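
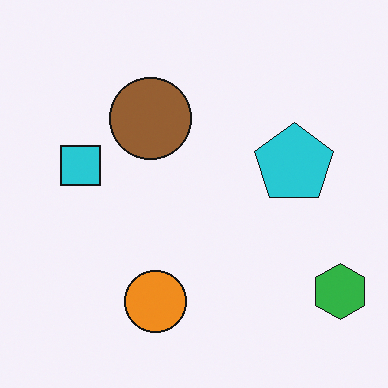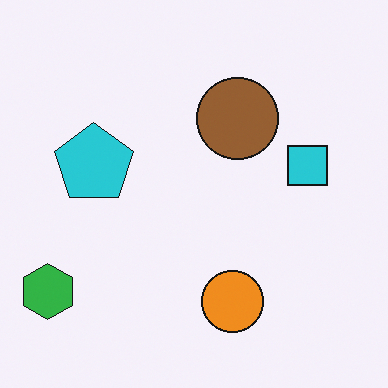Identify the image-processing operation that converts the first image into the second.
The second image is the first flipped horizontally (left ↔ right).

The green hexagon is in the bottom-right of the first image and the bottom-left of the second — shapes on opposite sides of the vertical midline have swapped in a mirror flip.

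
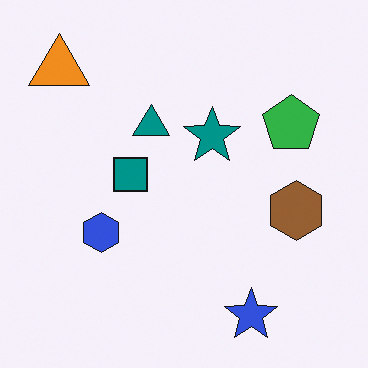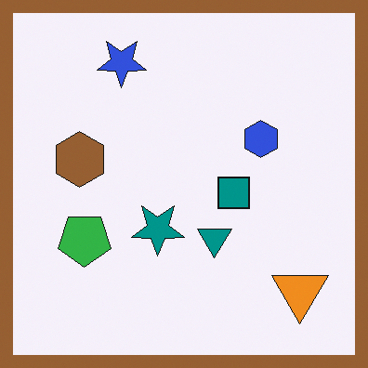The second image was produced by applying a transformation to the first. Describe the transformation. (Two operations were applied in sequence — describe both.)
The transformation is: rotated 180°, then framed with a brown border.

The orange triangle sits in the top-left of the first image and the bottom-right of the second — consistent with a whole-image 180° rotation. A solid brown frame runs around the edge of the second image, with the content slightly shrunk inside it.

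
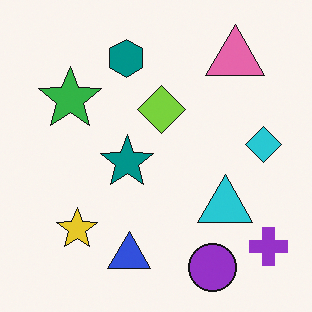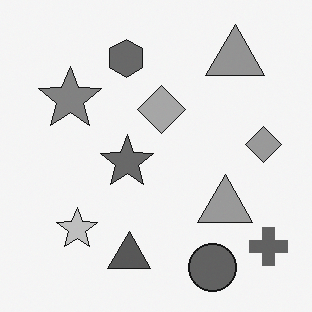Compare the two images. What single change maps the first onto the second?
It was converted to grayscale.

All color is removed — every shape is now a shade of grey.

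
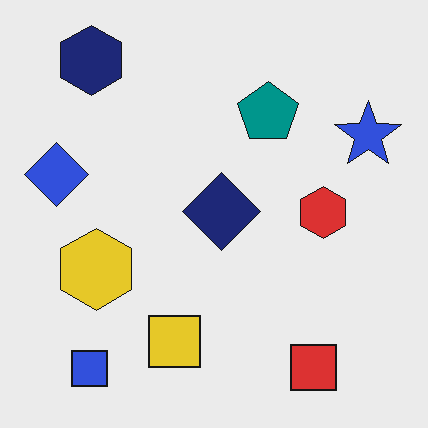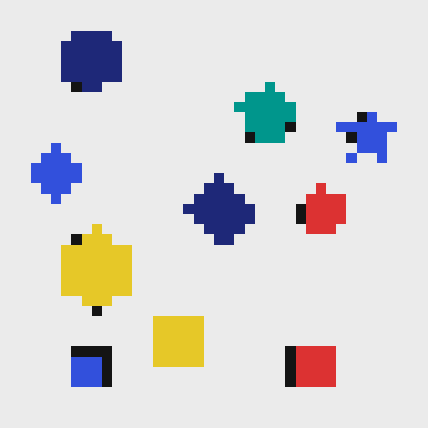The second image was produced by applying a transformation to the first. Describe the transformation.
The transformation is: heavily pixelated into large blocks.

Shapes are reduced to large square blocks; fine edges and outlines are lost — a downscale-then-upscale (mosaic) effect.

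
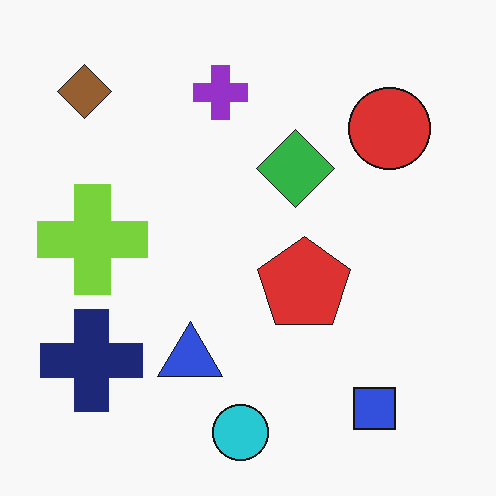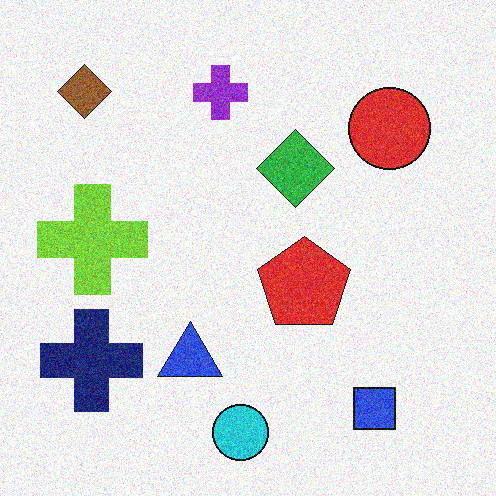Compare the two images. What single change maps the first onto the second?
This is the original image degraded with moderate additive noise.

Random speckle covers the whole image, including the flat background.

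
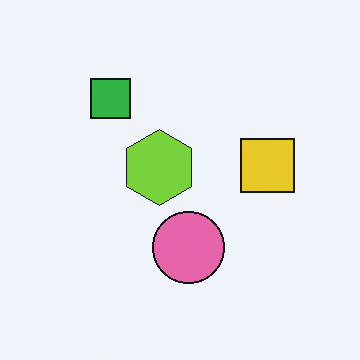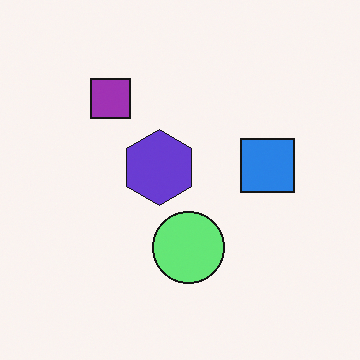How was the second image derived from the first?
The transformation is: hue-shifted through roughly half the color wheel.

Every shape's color has rotated by the same amount around the hue wheel — a uniform hue shift.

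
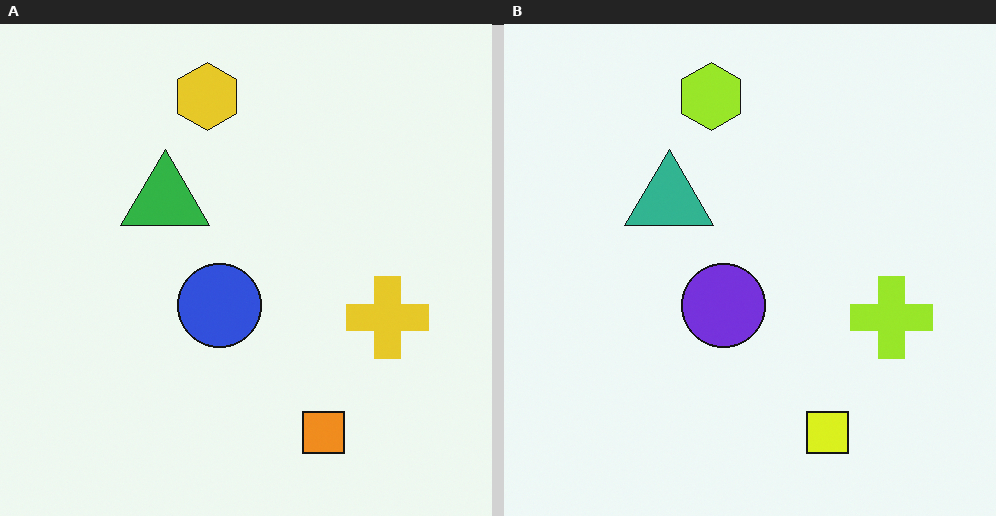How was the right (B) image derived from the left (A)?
It was hue-shifted by a small amount.

Every shape's color has rotated by the same amount around the hue wheel — a uniform hue shift.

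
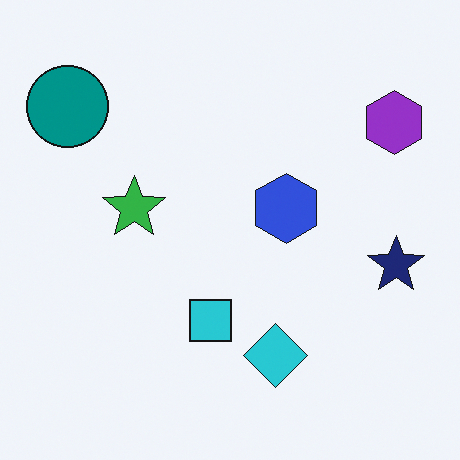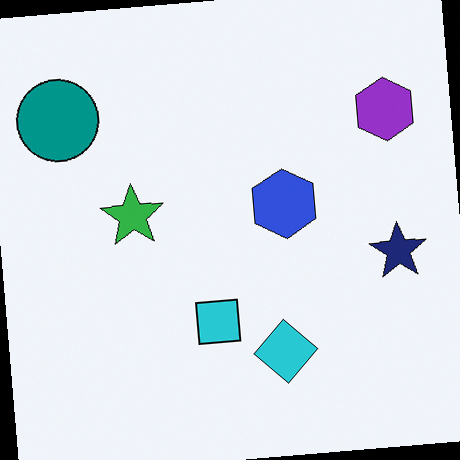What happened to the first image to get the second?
The second image is the first rotated counter-clockwise by a small amount.

Every shape is tilted by the same angle and the image corners show triangular fill wedges — a whole-image rotation by a non-right angle.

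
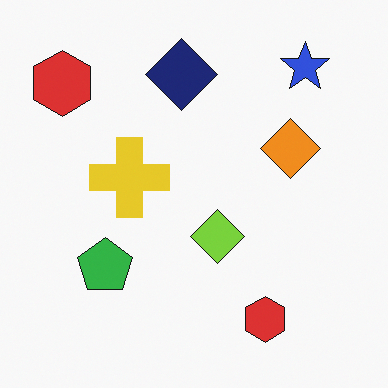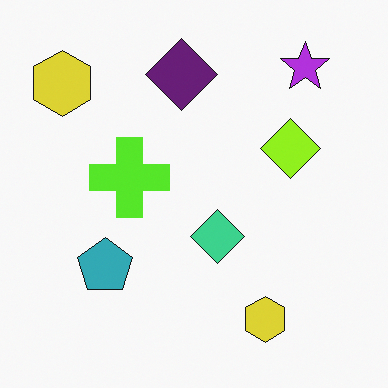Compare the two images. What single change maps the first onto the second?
Hue-shifted by a small amount.

Every shape's color has rotated by the same amount around the hue wheel — a uniform hue shift.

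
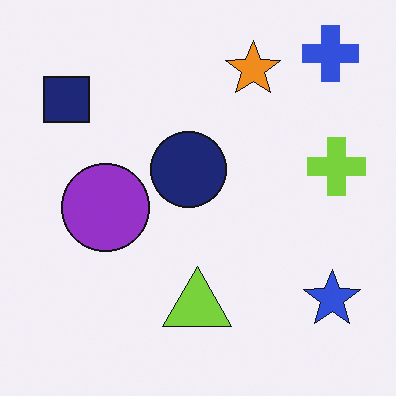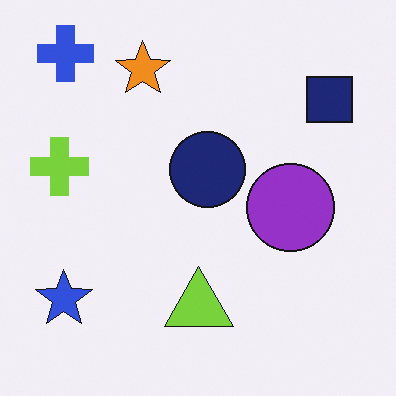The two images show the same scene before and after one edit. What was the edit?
It was flipped horizontally (left ↔ right).

The lime cross is in the right of the first image and the left of the second — shapes on opposite sides of the vertical midline have swapped in a mirror flip.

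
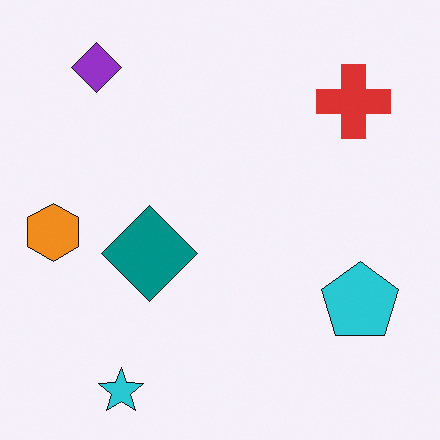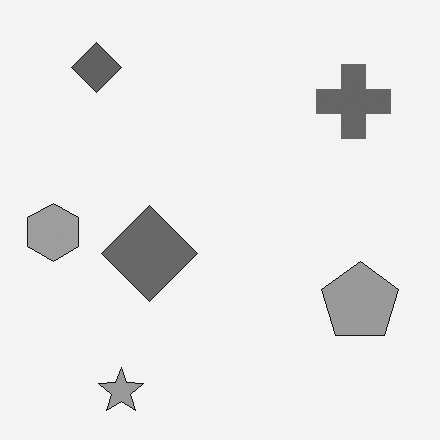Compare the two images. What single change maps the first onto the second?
Converted to grayscale.

All color is removed — every shape is now a shade of grey.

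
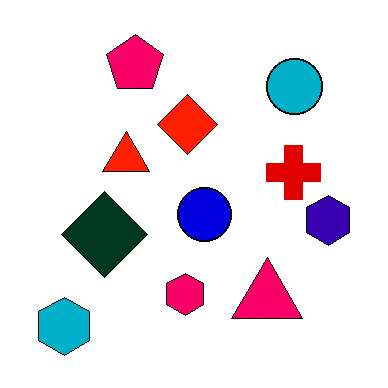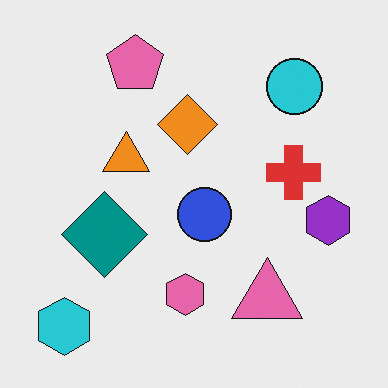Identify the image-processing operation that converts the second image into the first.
It was boosted in contrast.

Tones are pushed away from mid-grey across the whole image — a global contrast change.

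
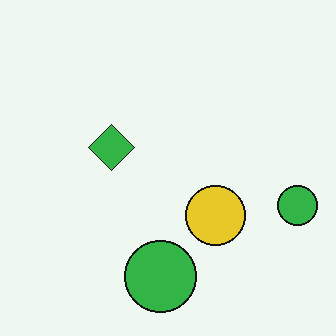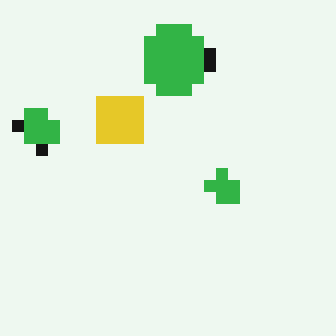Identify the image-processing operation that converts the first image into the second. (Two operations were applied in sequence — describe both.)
The image was rotated 180°, then heavily pixelated into large blocks.

The yellow circle sits in the center of the first image and the center of the second — consistent with a whole-image 180° rotation. Shapes are reduced to large square blocks; fine edges and outlines are lost — a downscale-then-upscale (mosaic) effect.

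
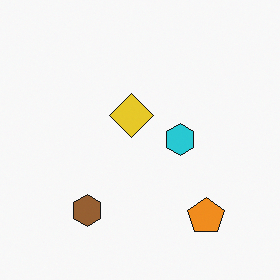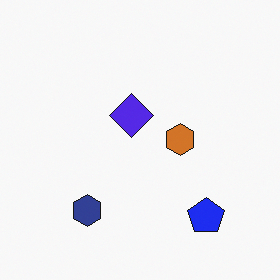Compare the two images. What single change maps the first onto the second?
The image was hue-shifted through roughly half the color wheel.

Every shape's color has rotated by the same amount around the hue wheel — a uniform hue shift.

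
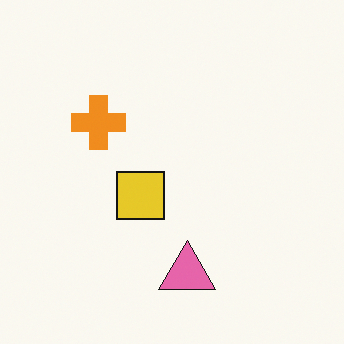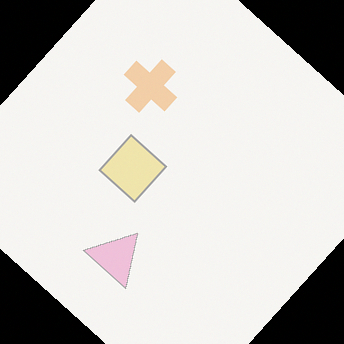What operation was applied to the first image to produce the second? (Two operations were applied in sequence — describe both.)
Given much lower contrast, then rotated clockwise by a large amount — several tens of degrees.

Tones are pushed toward mid-grey across the whole image — a global contrast change. Every shape is tilted by the same angle and the image corners show triangular fill wedges — a whole-image rotation by a non-right angle.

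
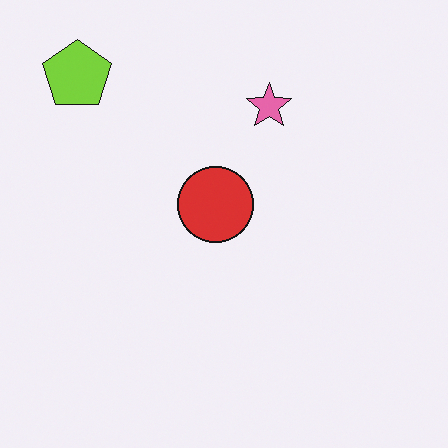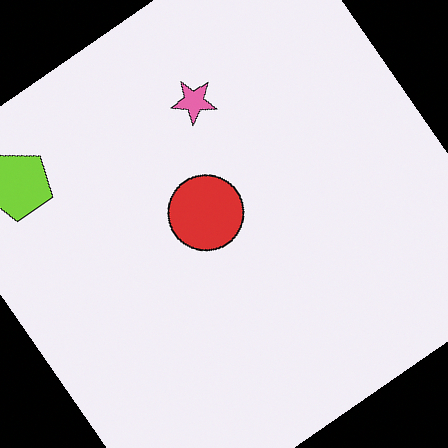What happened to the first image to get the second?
The image was rotated counter-clockwise by a large amount — several tens of degrees.

Every shape is tilted by the same angle and the image corners show triangular fill wedges — a whole-image rotation by a non-right angle.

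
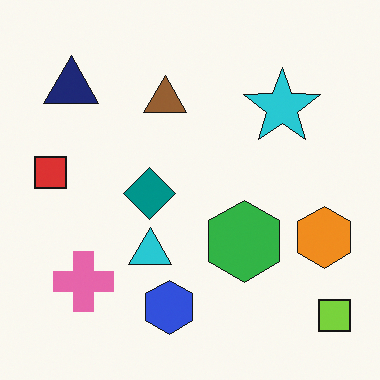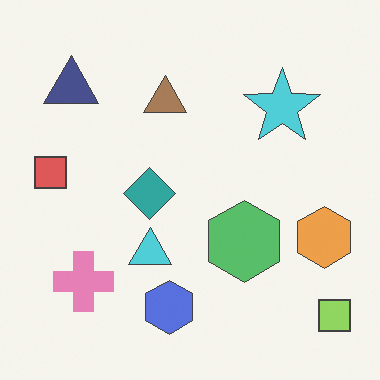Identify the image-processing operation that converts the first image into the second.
The second image is the first given slightly reduced contrast.

Tones are pushed toward mid-grey across the whole image — a global contrast change.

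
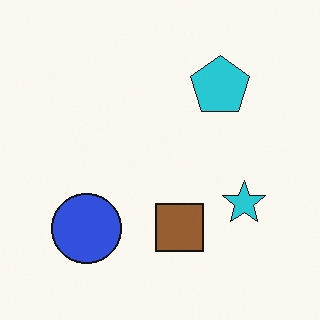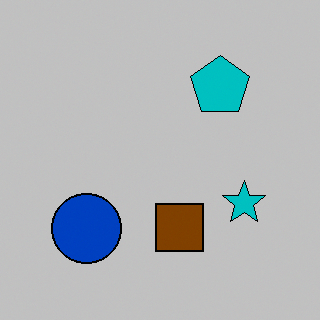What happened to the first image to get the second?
This is the original image aggressively posterized.

Each flat color has snapped to a coarser quantized level — most visibly, the near-white background has dropped to a flat grey.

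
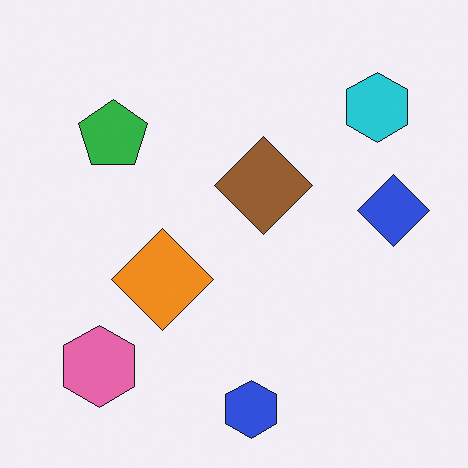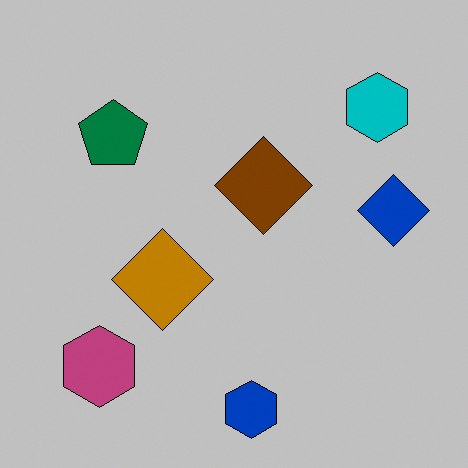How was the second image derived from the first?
Aggressively posterized.

Each flat color has snapped to a coarser quantized level — most visibly, the near-white background has dropped to a flat grey.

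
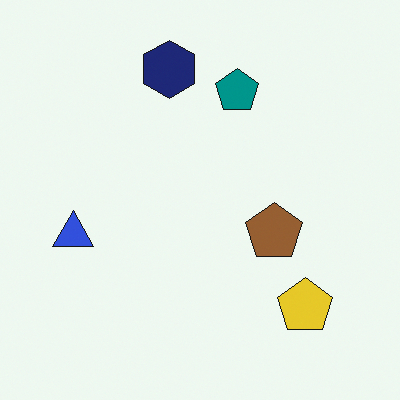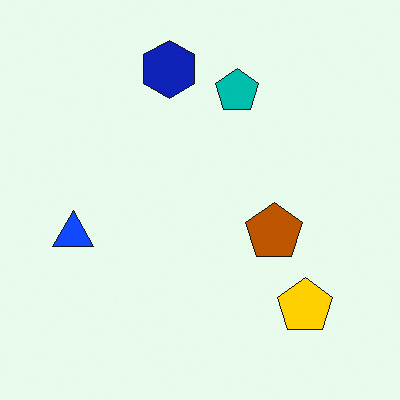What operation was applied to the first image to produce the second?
It was made much more vivid (saturation change).

All colors are more vivid — a global saturation change.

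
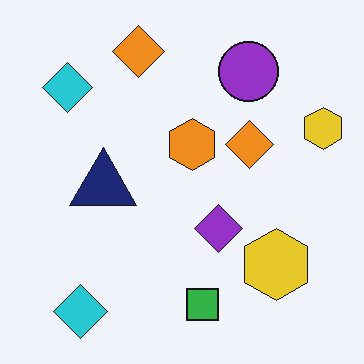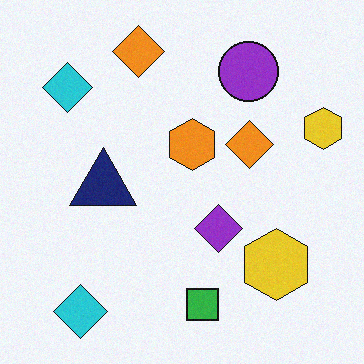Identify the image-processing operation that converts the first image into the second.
This is the original image degraded with light additive noise.

Random speckle covers the whole image, including the flat background.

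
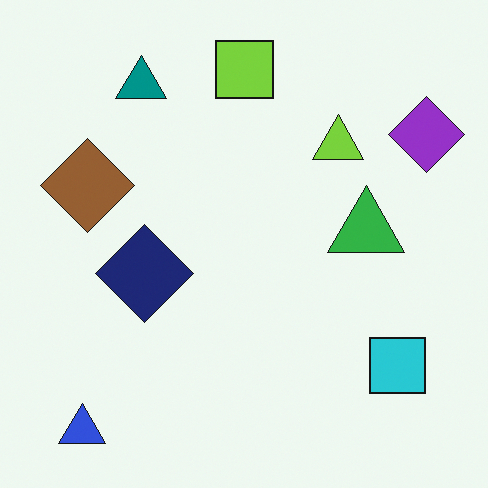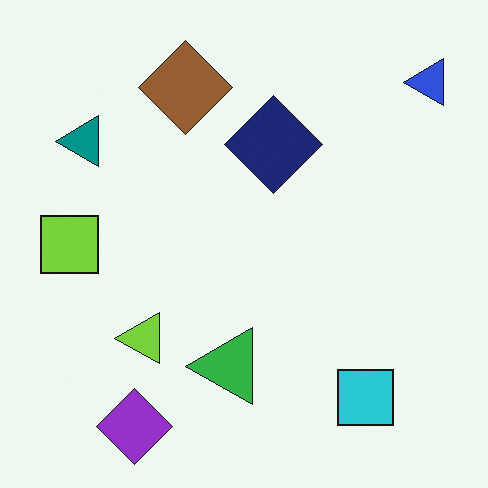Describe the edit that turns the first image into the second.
The second image is the first transposed (reflected across the top-left ↔ bottom-right diagonal).

Shapes have swapped their row and column positions — what was in the top-right is now in the bottom-left — a diagonal reflection.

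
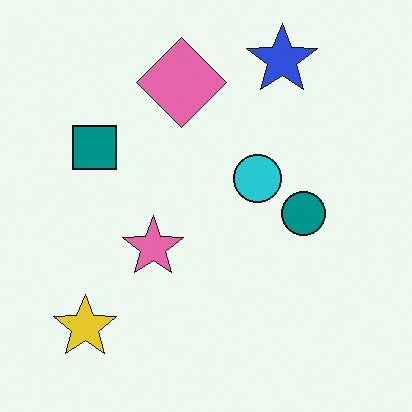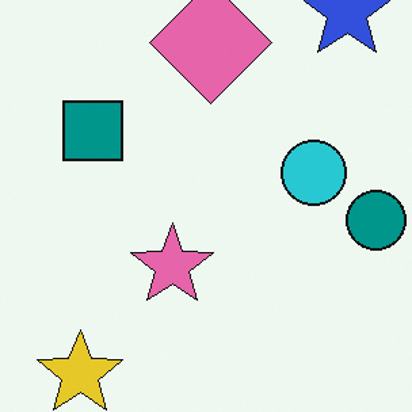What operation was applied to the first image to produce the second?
This is the original image cropped to a modestly smaller region and rescaled.

The visible shapes are larger and the field of view is narrower; shapes near the original edges may be partly or wholly outside the frame — a crop-and-rescale.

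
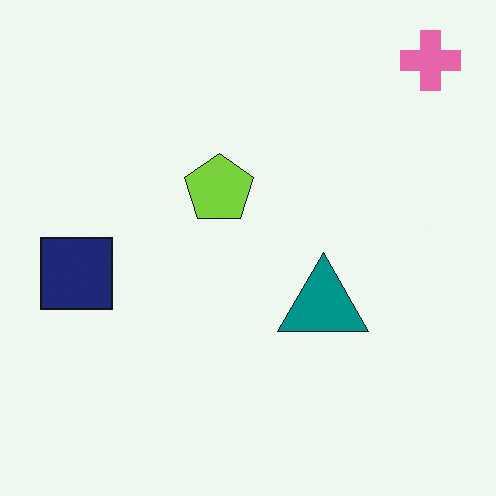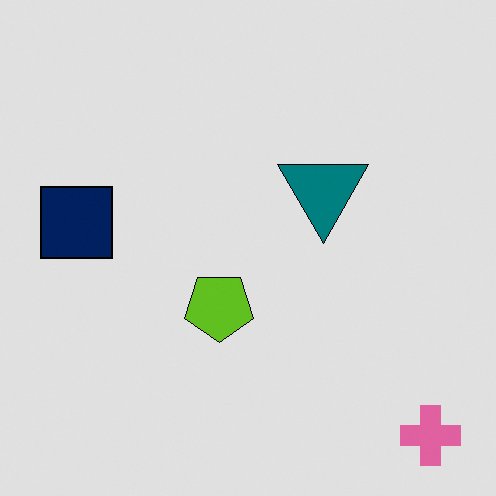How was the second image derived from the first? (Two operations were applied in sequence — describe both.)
This is the original image flipped vertically (top ↔ bottom), then posterized to a reduced palette.

The pink cross is in the top-right of the first image and the bottom-right of the second — shapes on opposite sides of the horizontal midline have swapped in a mirror flip. Each flat color has snapped to a coarser quantized level — most visibly, the near-white background has dropped to a flat grey.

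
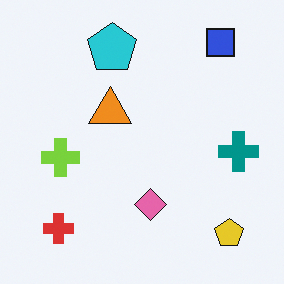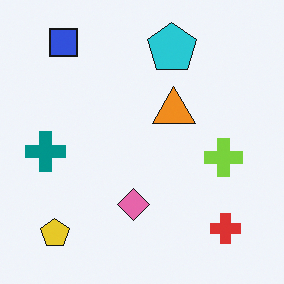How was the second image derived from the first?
The second image is the first flipped horizontally (left ↔ right).

The teal cross is in the right of the first image and the left of the second — shapes on opposite sides of the vertical midline have swapped in a mirror flip.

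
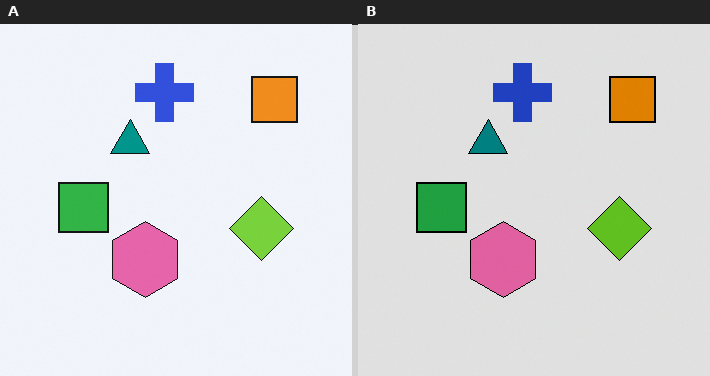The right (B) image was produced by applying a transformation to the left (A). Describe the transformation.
The right (B) image is the left (A) posterized to a reduced palette.

Each flat color has snapped to a coarser quantized level — most visibly, the near-white background has dropped to a flat grey.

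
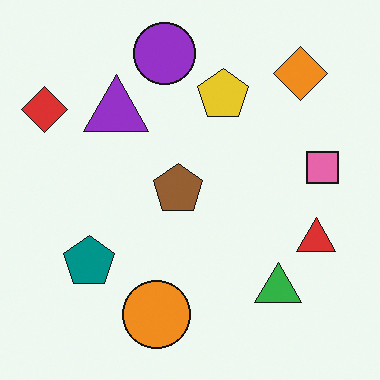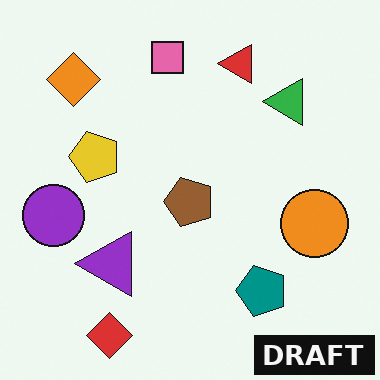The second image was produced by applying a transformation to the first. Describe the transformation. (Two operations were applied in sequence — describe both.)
The transformation is: rotated 90° counter-clockwise, then watermarked with the text "DRAFT" in the lower-right corner.

The red diamond sits in the top-left of the first image and the bottom-left of the second — consistent with a whole-image 90° counter-clockwise rotation. A dark label reading "DRAFT" appears in the lower-right corner.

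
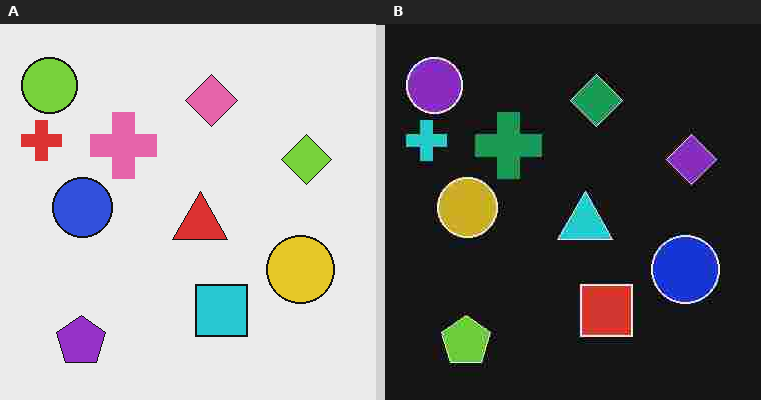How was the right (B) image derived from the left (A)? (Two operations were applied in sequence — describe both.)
The right (B) image is the left (A) degraded with heavy JPEG compression, then color-inverted (negative).

Blocky 8×8 compression artifacts appear around shape edges and the flat background shows ringing — characteristic JPEG degradation. The light background has become dark and every shape's color is its complement — a photographic negative.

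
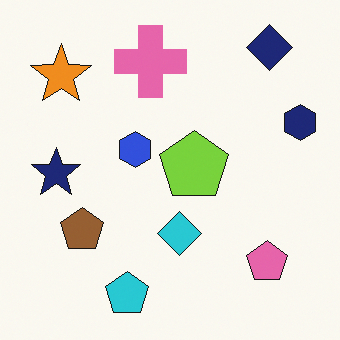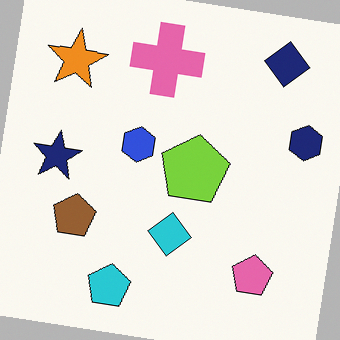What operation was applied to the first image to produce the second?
Rotated clockwise by a few degrees.

Every shape is tilted by the same angle and the image corners show triangular fill wedges — a whole-image rotation by a non-right angle.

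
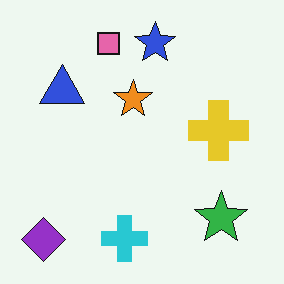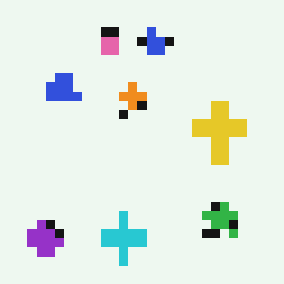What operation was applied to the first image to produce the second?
The transformation is: heavily pixelated into large blocks.

Shapes are reduced to large square blocks; fine edges and outlines are lost — a downscale-then-upscale (mosaic) effect.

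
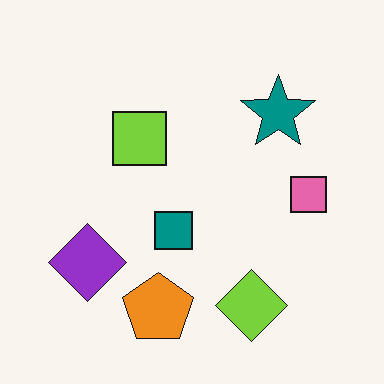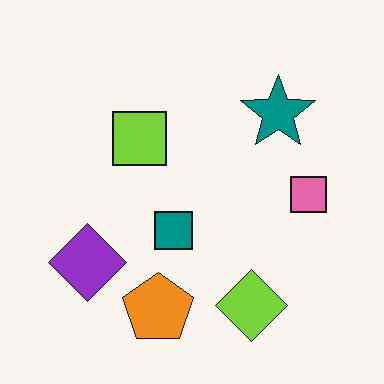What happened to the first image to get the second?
Given moderate JPEG compression.

Blocky 8×8 compression artifacts appear around shape edges and the flat background shows ringing — characteristic JPEG degradation.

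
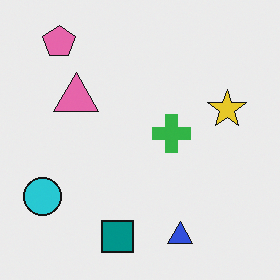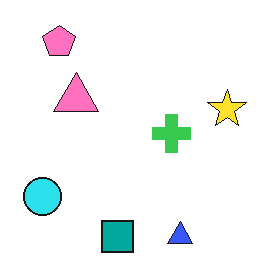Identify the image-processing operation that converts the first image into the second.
Slightly brightened.

Every pixel — background and shapes alike — is uniformly brightened.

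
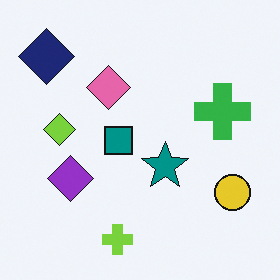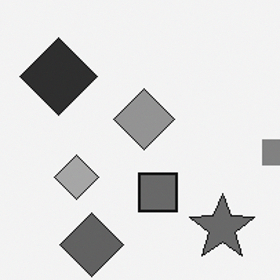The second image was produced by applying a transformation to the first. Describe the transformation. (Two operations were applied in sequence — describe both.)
It was cropped to a modestly smaller region and rescaled, then converted to grayscale.

The visible shapes are larger and the field of view is narrower; shapes near the original edges may be partly or wholly outside the frame — a crop-and-rescale. All color is removed — every shape is now a shade of grey.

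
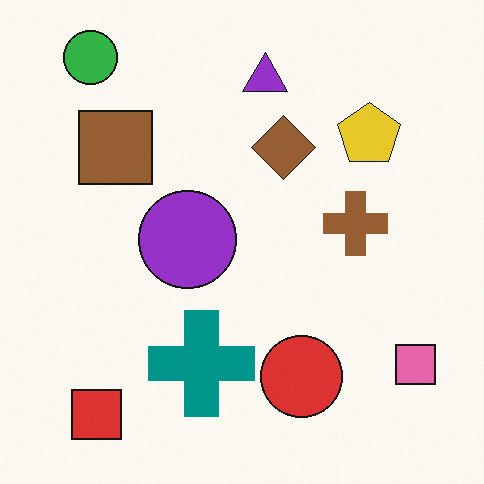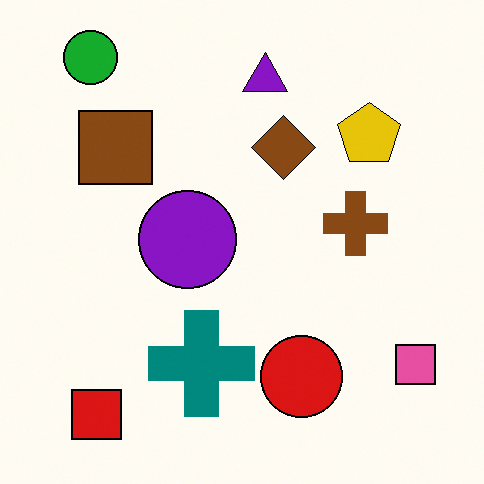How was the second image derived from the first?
The image was given slightly increased contrast.

Tones are pushed away from mid-grey across the whole image — a global contrast change.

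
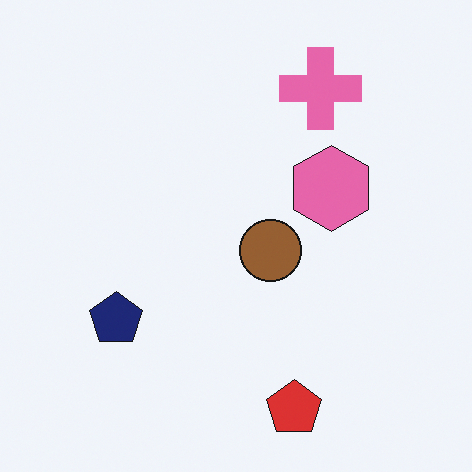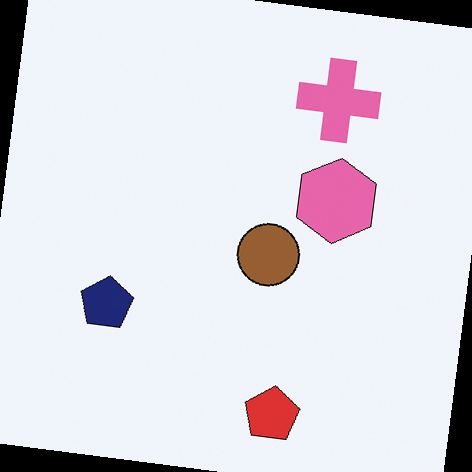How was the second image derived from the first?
This is the original image rotated clockwise by a few degrees.

Every shape is tilted by the same angle and the image corners show triangular fill wedges — a whole-image rotation by a non-right angle.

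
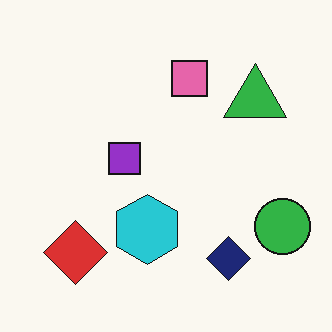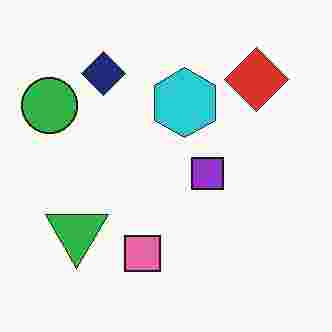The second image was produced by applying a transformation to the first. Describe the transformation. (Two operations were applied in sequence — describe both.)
The transformation is: rotated 180°, then degraded with heavy JPEG compression.

The green circle sits in the bottom-right of the first image and the top-left of the second — consistent with a whole-image 180° rotation. Blocky 8×8 compression artifacts appear around shape edges and the flat background shows ringing — characteristic JPEG degradation.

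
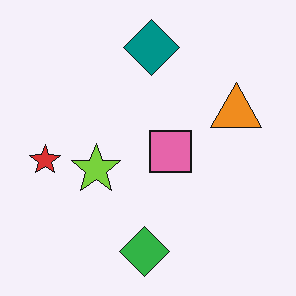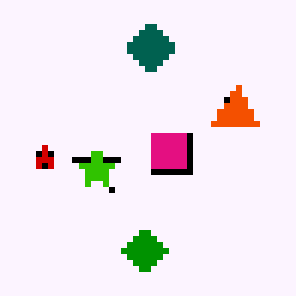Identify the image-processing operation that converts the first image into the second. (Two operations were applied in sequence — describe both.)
It was boosted in contrast, then pixelated into visible square blocks.

Tones are pushed away from mid-grey across the whole image — a global contrast change. Shapes are reduced to large square blocks; fine edges and outlines are lost — a downscale-then-upscale (mosaic) effect.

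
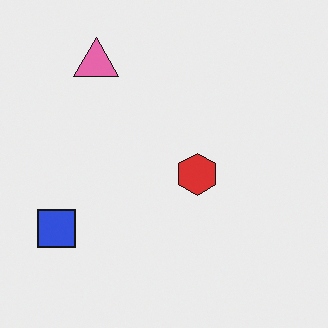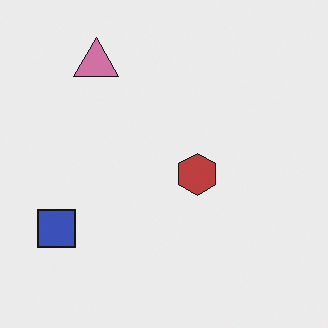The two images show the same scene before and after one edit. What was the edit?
This is the original image slightly desaturated.

All colors are more muted and greyish — a global saturation change.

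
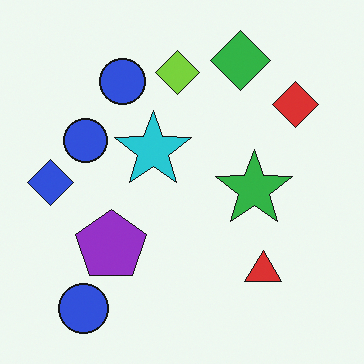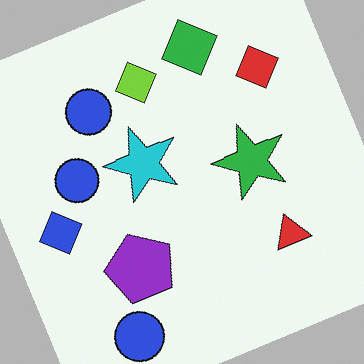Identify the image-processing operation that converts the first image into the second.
The second image is the first rotated counter-clockwise by a moderate amount.

Every shape is tilted by the same angle and the image corners show triangular fill wedges — a whole-image rotation by a non-right angle.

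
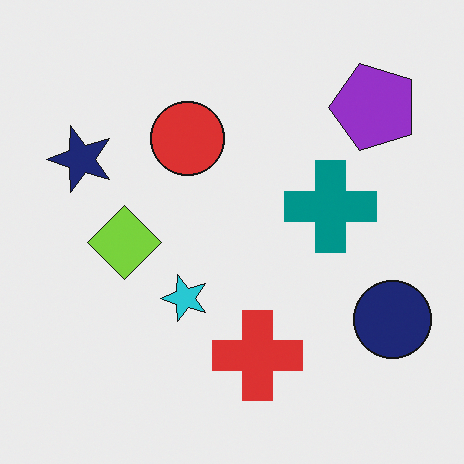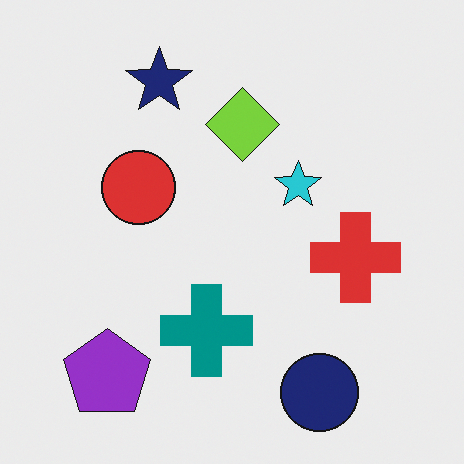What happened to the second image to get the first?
The transformation is: transposed (reflected across the top-left ↔ bottom-right diagonal).

Shapes have swapped their row and column positions — what was in the top-right is now in the bottom-left — a diagonal reflection.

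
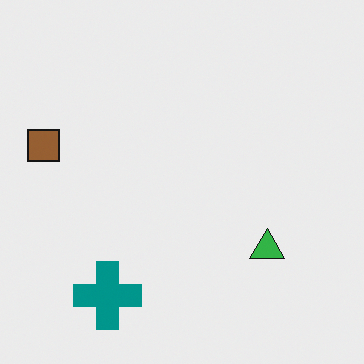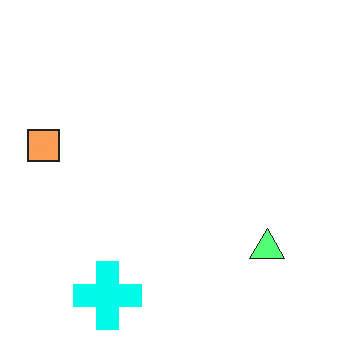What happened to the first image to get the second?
The transformation is: substantially brightened.

Every pixel — background and shapes alike — is uniformly brightened.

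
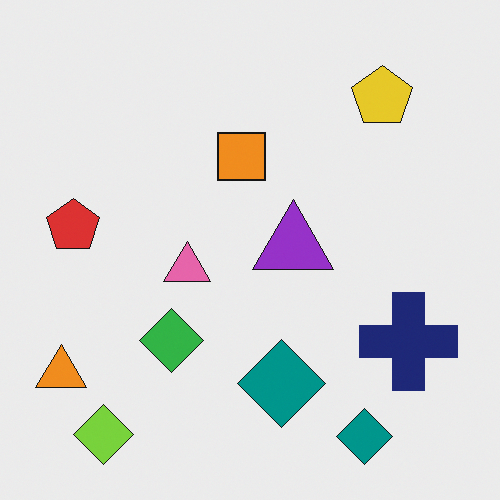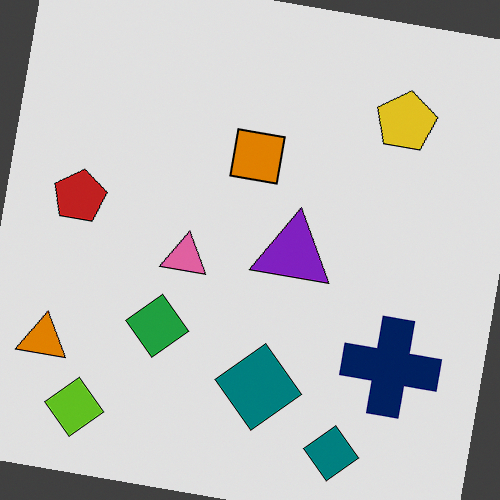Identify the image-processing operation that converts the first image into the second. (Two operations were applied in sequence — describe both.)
The transformation is: rotated clockwise by a slight angle, then moderately posterized.

Every shape is tilted by the same angle and the image corners show triangular fill wedges — a whole-image rotation by a non-right angle. Each flat color has snapped to a coarser quantized level — most visibly, the near-white background has dropped to a flat grey.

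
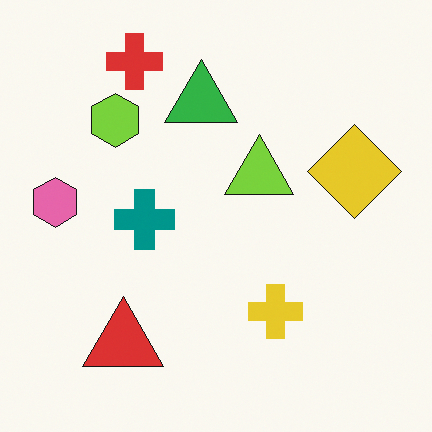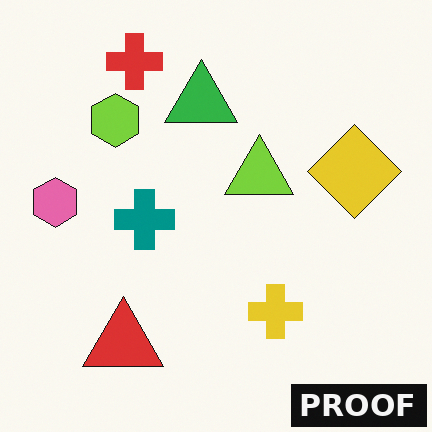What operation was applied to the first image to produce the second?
The transformation is: watermarked with the text "PROOF" in the lower-right corner.

A dark label reading "PROOF" appears in the lower-right corner.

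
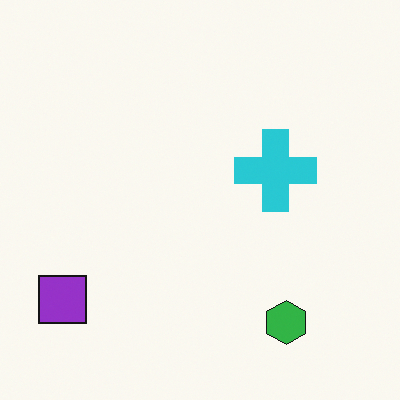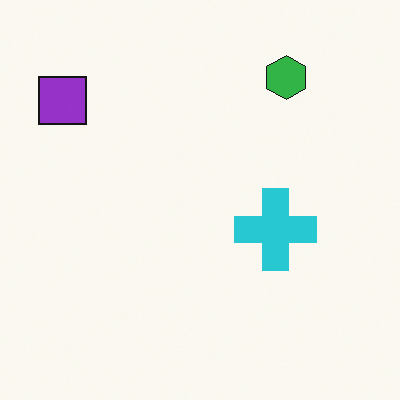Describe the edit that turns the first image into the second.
The image was flipped vertically (top ↔ bottom).

The green hexagon is in the bottom-right of the first image and the top-right of the second — shapes on opposite sides of the horizontal midline have swapped in a mirror flip.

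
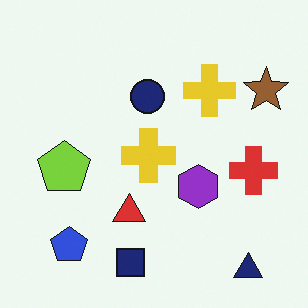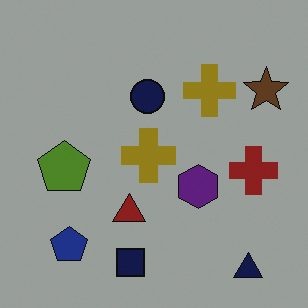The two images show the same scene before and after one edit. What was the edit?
The transformation is: darkened a lot.

Every pixel — background and shapes alike — is uniformly darkened.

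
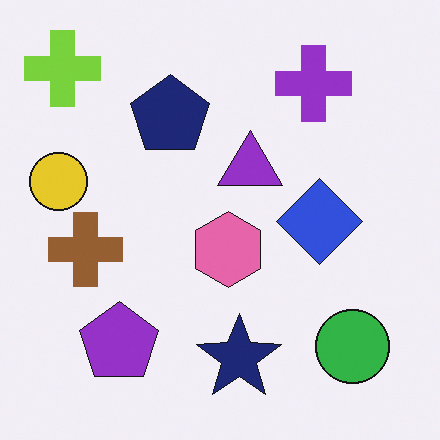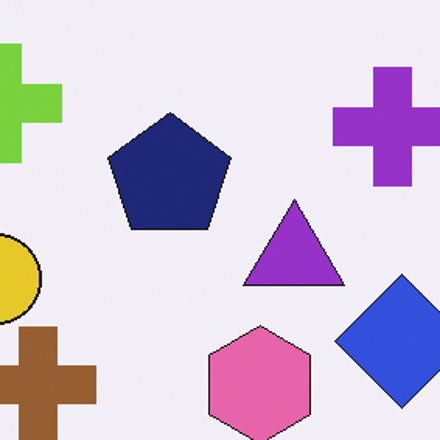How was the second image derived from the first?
The second image is the first cropped to a modestly smaller region and rescaled.

The visible shapes are larger and the field of view is narrower; shapes near the original edges may be partly or wholly outside the frame — a crop-and-rescale.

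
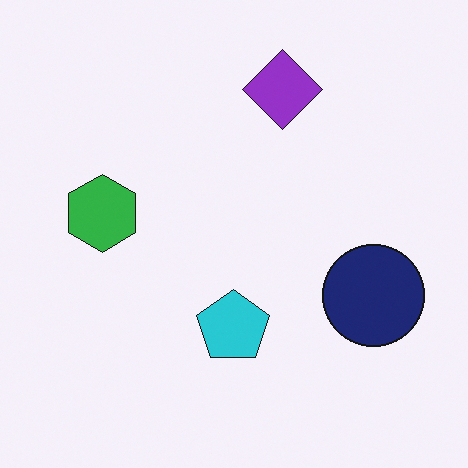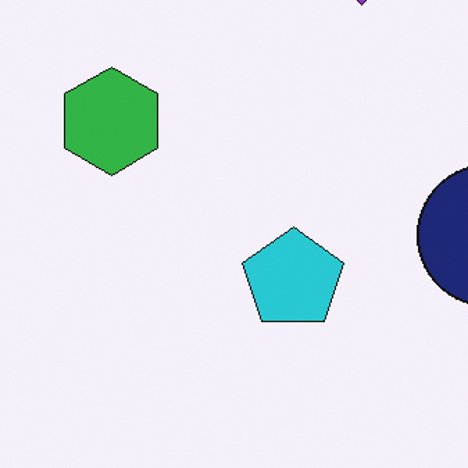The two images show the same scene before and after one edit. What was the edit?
The image was cropped to a modestly smaller region and rescaled.

The visible shapes are larger and the field of view is narrower; shapes near the original edges may be partly or wholly outside the frame — a crop-and-rescale.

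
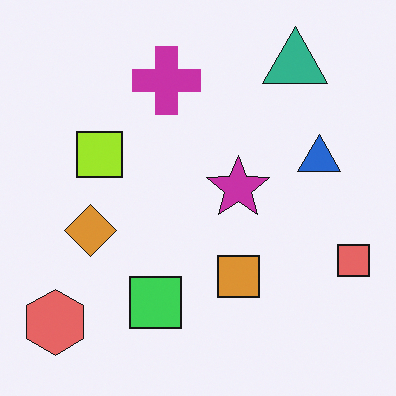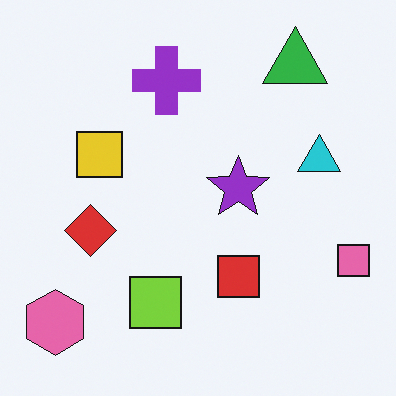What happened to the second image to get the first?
The first image is the second hue-shifted slightly.

Every shape's color has rotated by the same amount around the hue wheel — a uniform hue shift.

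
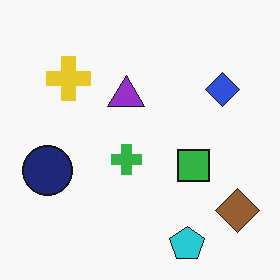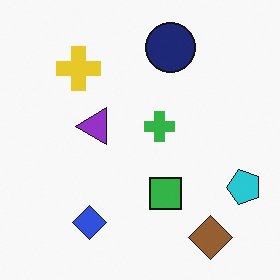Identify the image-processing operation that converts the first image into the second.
It was transposed (reflected across the top-left ↔ bottom-right diagonal).

Shapes have swapped their row and column positions — what was in the top-right is now in the bottom-left — a diagonal reflection.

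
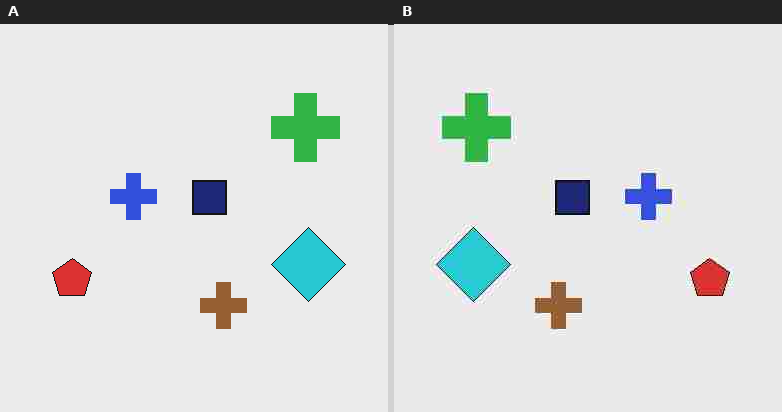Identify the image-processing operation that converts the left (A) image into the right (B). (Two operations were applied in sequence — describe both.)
The right (B) image is the left (A) degraded with heavy JPEG compression, then flipped horizontally (left ↔ right).

Blocky 8×8 compression artifacts appear around shape edges and the flat background shows ringing — characteristic JPEG degradation. The red pentagon is in the left of the left (A) image and the right of the right (B) — shapes on opposite sides of the vertical midline have swapped in a mirror flip.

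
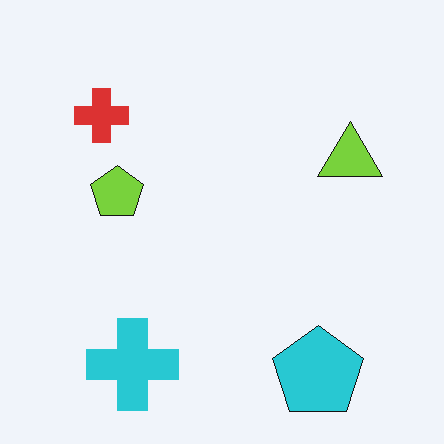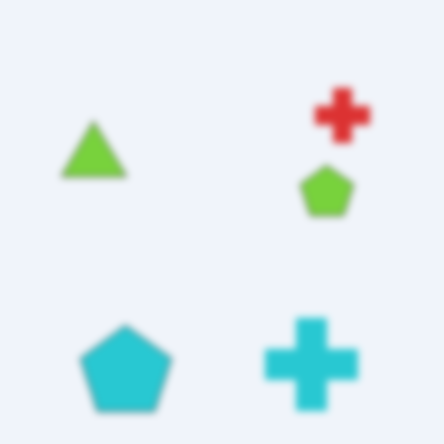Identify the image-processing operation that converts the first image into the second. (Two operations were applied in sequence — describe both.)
It was moderately blurred, then flipped horizontally (left ↔ right).

Shape edges and outlines are uniformly softened across the whole image. The lime triangle is in the right of the first image and the left of the second — shapes on opposite sides of the vertical midline have swapped in a mirror flip.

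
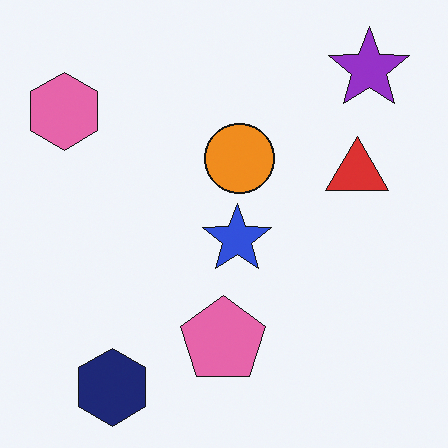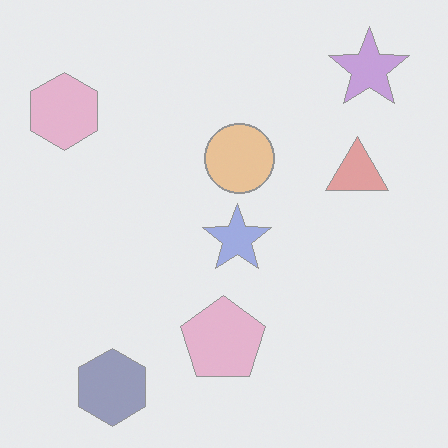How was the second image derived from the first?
Given much lower contrast.

Tones are pushed toward mid-grey across the whole image — a global contrast change.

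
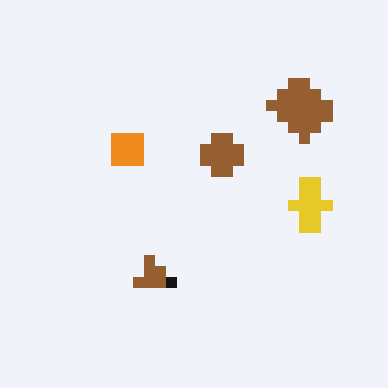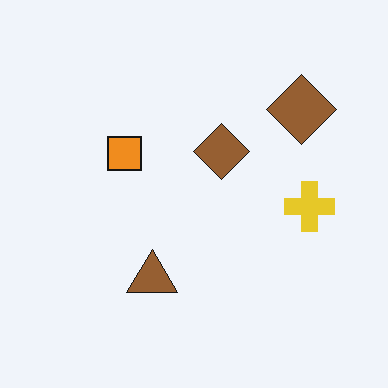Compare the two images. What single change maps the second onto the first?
Heavily pixelated into large blocks.

Shapes are reduced to large square blocks; fine edges and outlines are lost — a downscale-then-upscale (mosaic) effect.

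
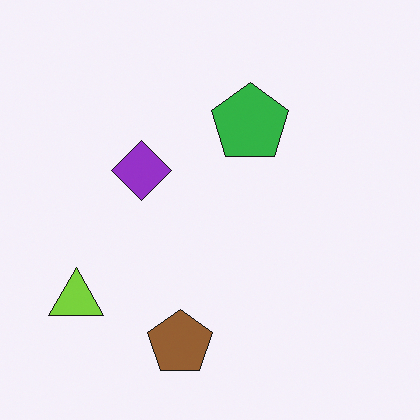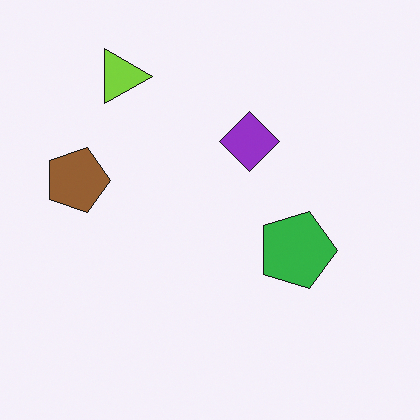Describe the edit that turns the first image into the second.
Rotated 90° clockwise.

The lime triangle sits in the bottom-left of the first image and the top-left of the second — consistent with a whole-image 90° clockwise rotation.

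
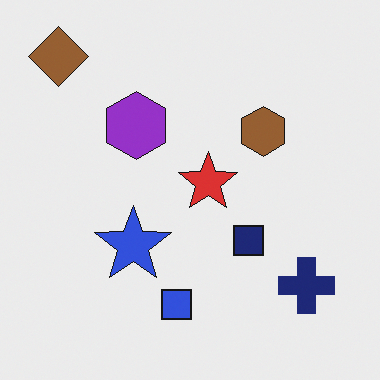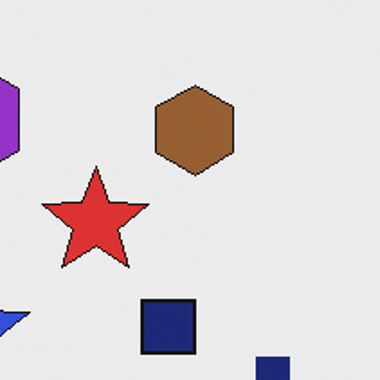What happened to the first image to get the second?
This is the original image cropped to a noticeably smaller region and rescaled.

The visible shapes are larger and the field of view is narrower; shapes near the original edges may be partly or wholly outside the frame — a crop-and-rescale.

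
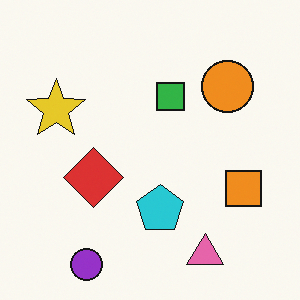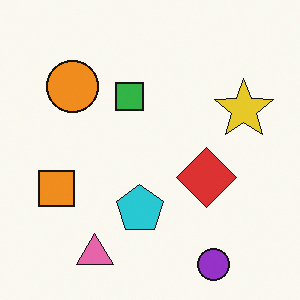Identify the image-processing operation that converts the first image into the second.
The transformation is: flipped horizontally (left ↔ right).

The yellow star is in the left of the first image and the right of the second — shapes on opposite sides of the vertical midline have swapped in a mirror flip.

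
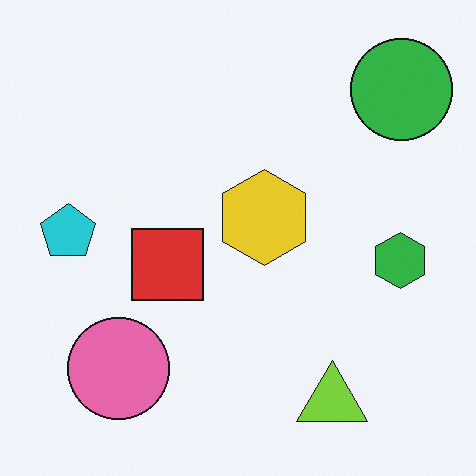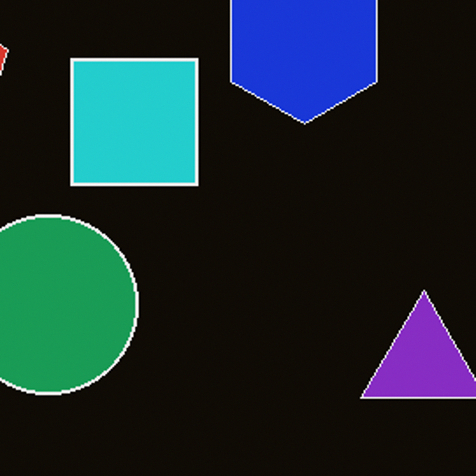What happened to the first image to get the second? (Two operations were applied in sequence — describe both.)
Color-inverted (negative), then cropped to a noticeably smaller region and rescaled.

The light background has become dark and every shape's color is its complement — a photographic negative. The visible shapes are larger and the field of view is narrower; shapes near the original edges may be partly or wholly outside the frame — a crop-and-rescale.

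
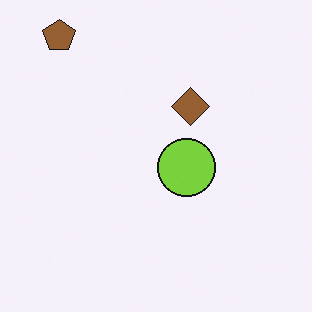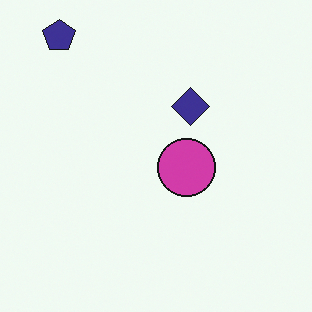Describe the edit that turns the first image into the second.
It was hue-shifted through roughly half the color wheel.

Every shape's color has rotated by the same amount around the hue wheel — a uniform hue shift.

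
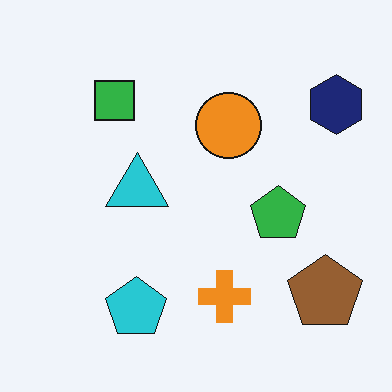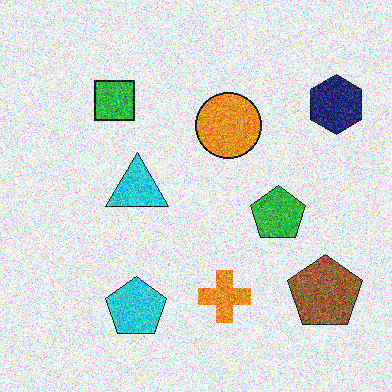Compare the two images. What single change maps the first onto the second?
The second image is the first degraded with strong gaussian noise.

Random speckle covers the whole image, including the flat background.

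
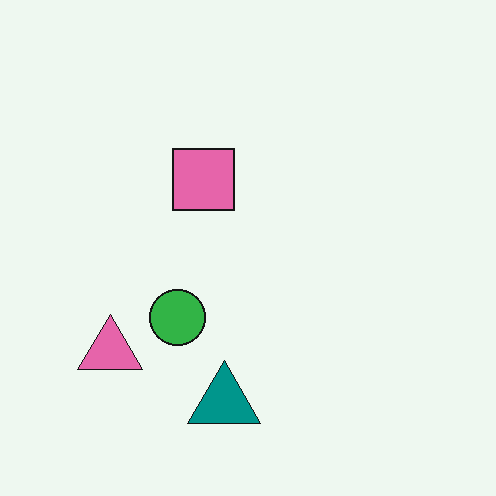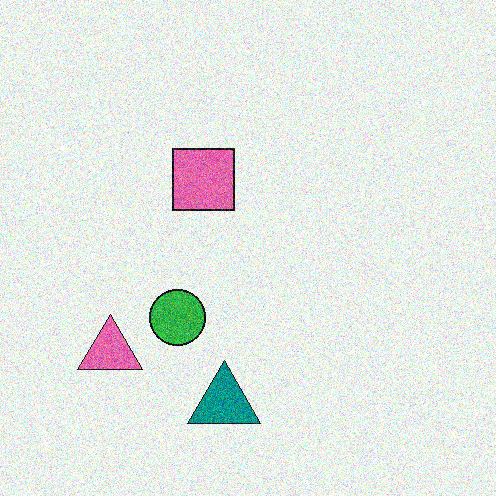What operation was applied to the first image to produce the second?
The transformation is: degraded with visible gaussian noise.

Random speckle covers the whole image, including the flat background.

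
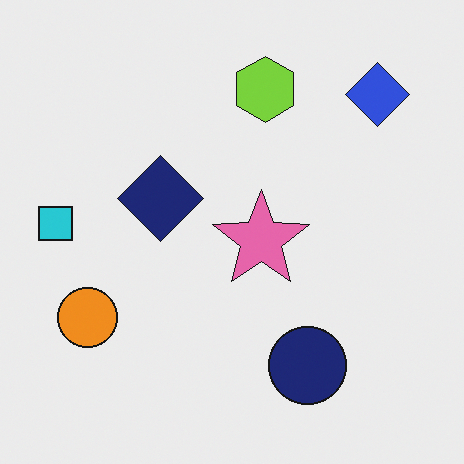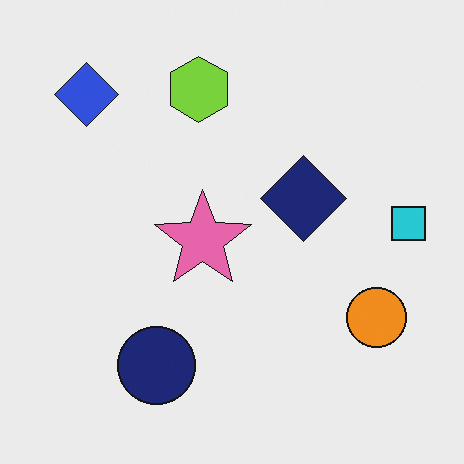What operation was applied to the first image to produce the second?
It was flipped horizontally (left ↔ right).

The cyan square is in the left of the first image and the right of the second — shapes on opposite sides of the vertical midline have swapped in a mirror flip.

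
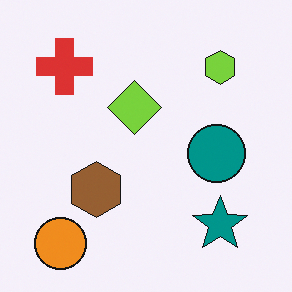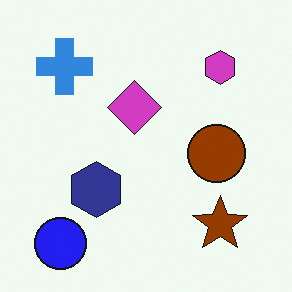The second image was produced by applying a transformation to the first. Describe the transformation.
This is the original image hue-shifted through roughly half the color wheel.

Every shape's color has rotated by the same amount around the hue wheel — a uniform hue shift.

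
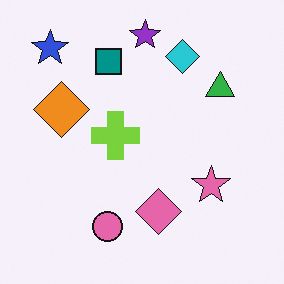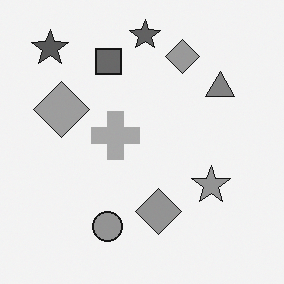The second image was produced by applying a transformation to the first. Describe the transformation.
The image was converted to grayscale.

All color is removed — every shape is now a shade of grey.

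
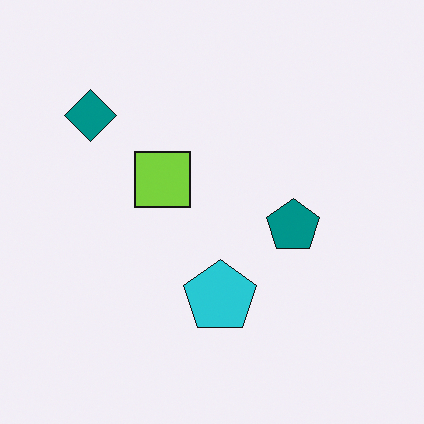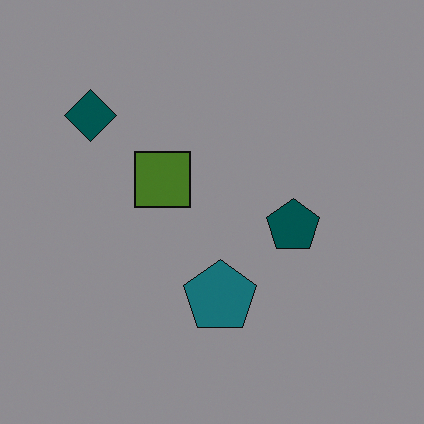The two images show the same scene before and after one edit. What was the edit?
It was darkened a lot.

Every pixel — background and shapes alike — is uniformly darkened.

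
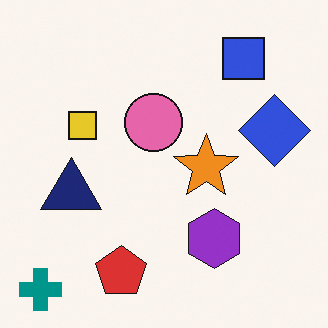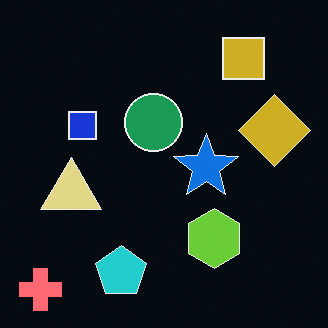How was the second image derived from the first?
It was color-inverted (negative).

The light background has become dark and every shape's color is its complement — a photographic negative.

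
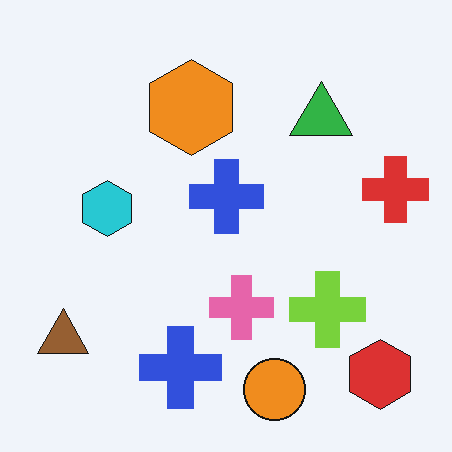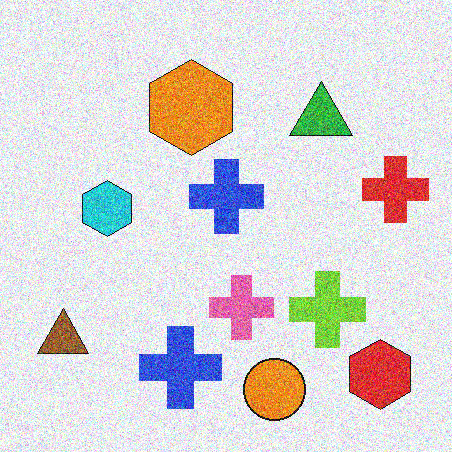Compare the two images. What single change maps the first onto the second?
The transformation is: degraded with strong gaussian noise.

Random speckle covers the whole image, including the flat background.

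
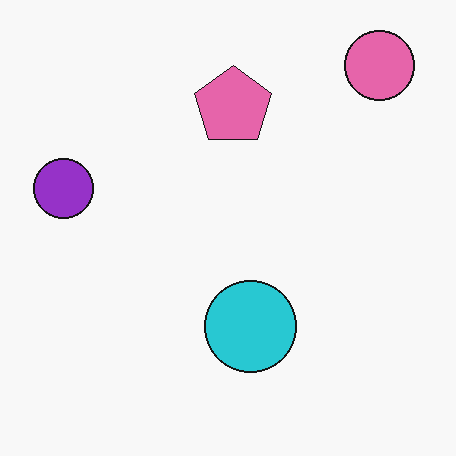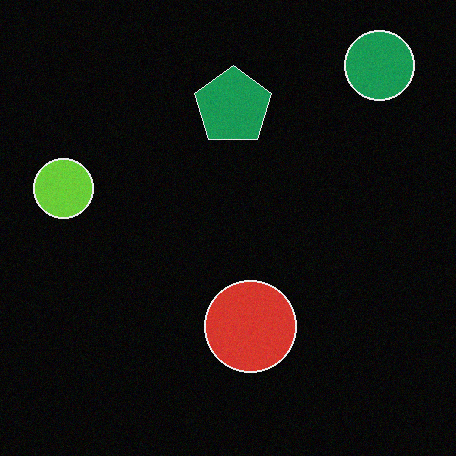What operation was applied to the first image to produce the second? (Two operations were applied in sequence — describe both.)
Degraded with subtle gaussian noise, then color-inverted (negative).

Random speckle covers the whole image, including the flat background. The light background has become dark and every shape's color is its complement — a photographic negative.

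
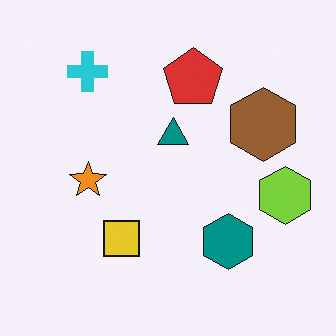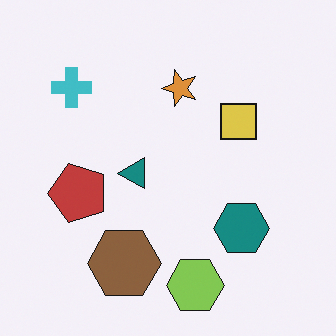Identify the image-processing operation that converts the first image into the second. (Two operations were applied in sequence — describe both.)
It was transposed (reflected across the top-left ↔ bottom-right diagonal), then slightly desaturated.

Shapes have swapped their row and column positions — what was in the top-right is now in the bottom-left — a diagonal reflection. All colors are more muted and greyish — a global saturation change.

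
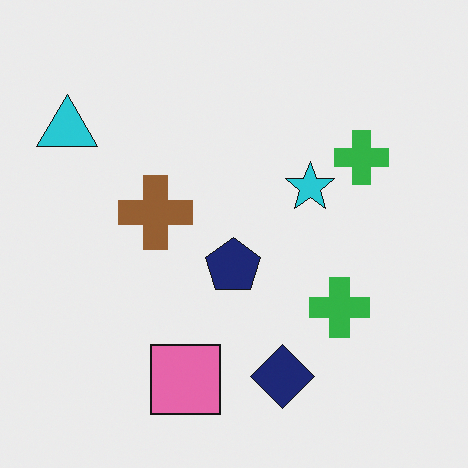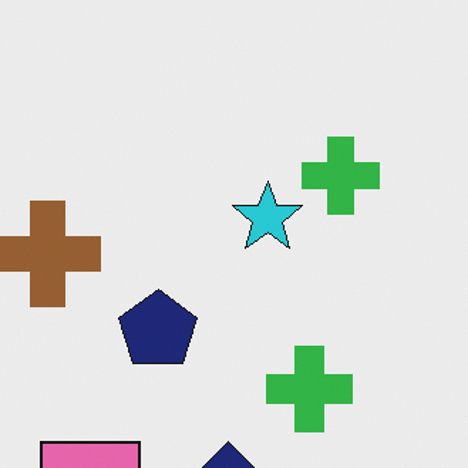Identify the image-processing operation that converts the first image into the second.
Cropped to a modestly smaller region and rescaled.

The visible shapes are larger and the field of view is narrower; shapes near the original edges may be partly or wholly outside the frame — a crop-and-rescale.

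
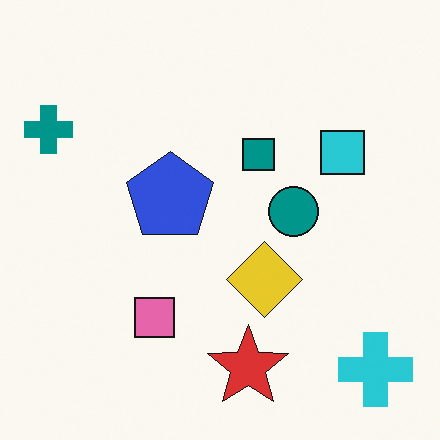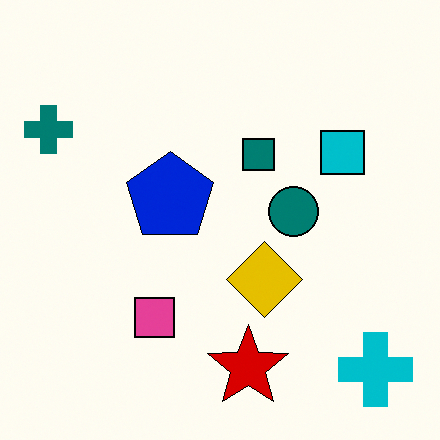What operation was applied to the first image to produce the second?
This is the original image given slightly increased contrast.

Tones are pushed away from mid-grey across the whole image — a global contrast change.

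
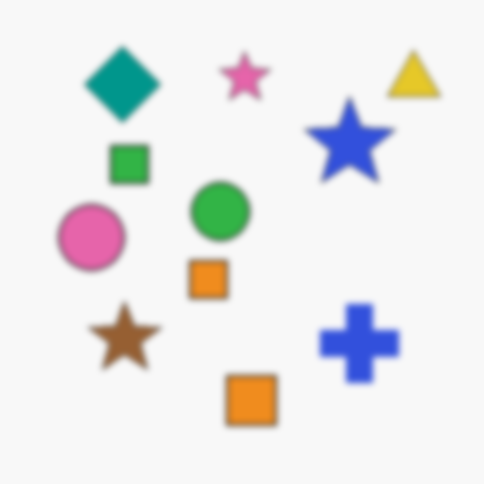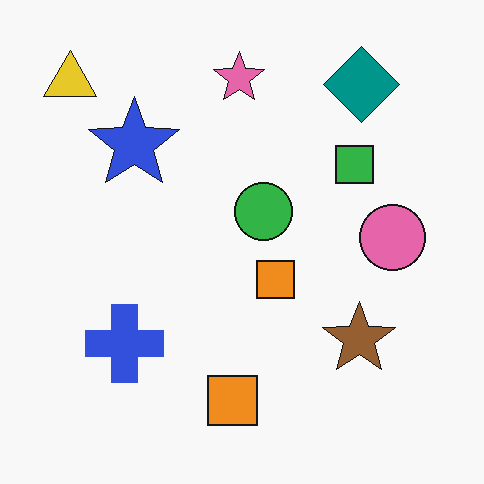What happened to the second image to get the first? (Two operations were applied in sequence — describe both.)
The image was flipped horizontally (left ↔ right), then moderately blurred.

The yellow triangle is in the top-left of the second image and the top-right of the first — shapes on opposite sides of the vertical midline have swapped in a mirror flip. Shape edges and outlines are uniformly softened across the whole image.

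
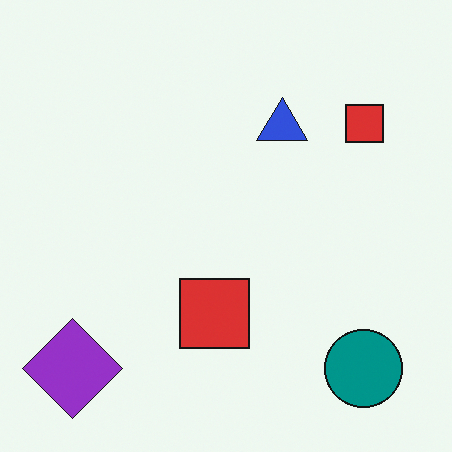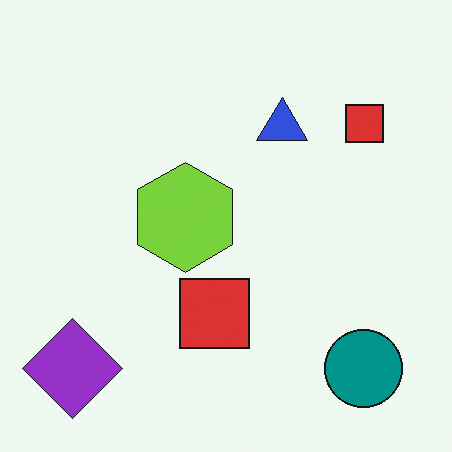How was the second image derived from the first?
The second image is the first overlaid with an additional lime hexagon.

A lime hexagon appears in the second image that is absent from the first.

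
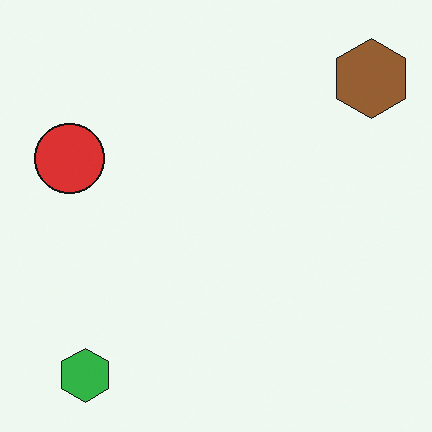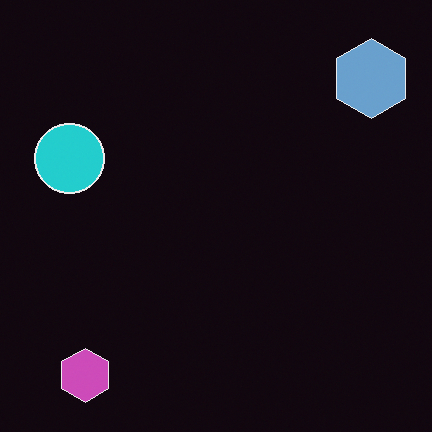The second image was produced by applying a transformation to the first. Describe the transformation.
This is the original image color-inverted (negative).

The light background has become dark and every shape's color is its complement — a photographic negative.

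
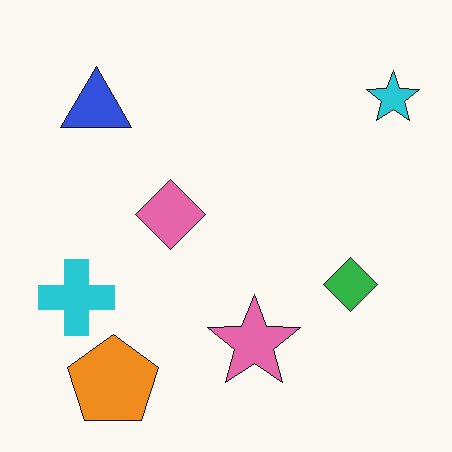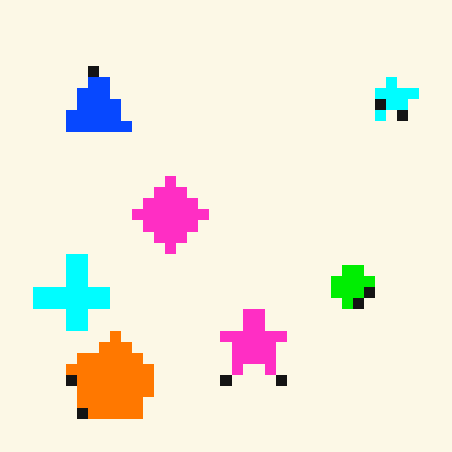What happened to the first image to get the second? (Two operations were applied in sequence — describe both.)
The transformation is: heavily oversaturated, then coarsely pixelated.

All colors are more vivid — a global saturation change. Shapes are reduced to large square blocks; fine edges and outlines are lost — a downscale-then-upscale (mosaic) effect.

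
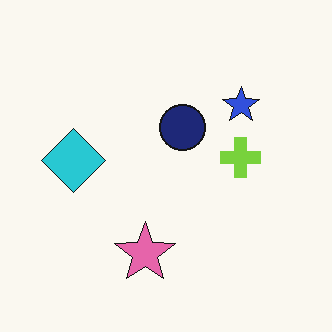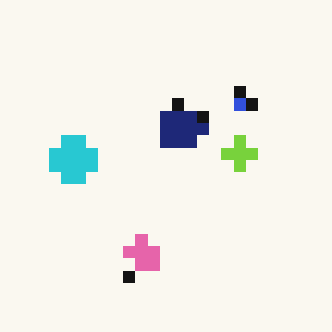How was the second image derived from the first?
The image was heavily pixelated into large blocks.

Shapes are reduced to large square blocks; fine edges and outlines are lost — a downscale-then-upscale (mosaic) effect.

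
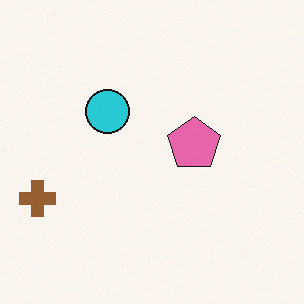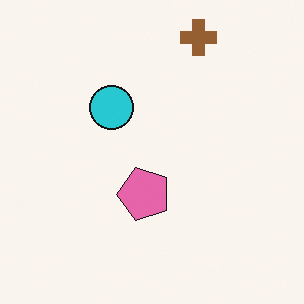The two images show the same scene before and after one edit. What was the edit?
This is the original image transposed (reflected across the top-left ↔ bottom-right diagonal).

Shapes have swapped their row and column positions — what was in the top-right is now in the bottom-left — a diagonal reflection.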